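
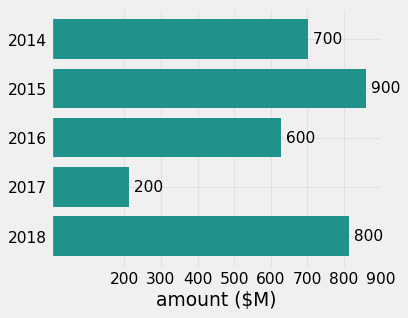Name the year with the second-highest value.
2018

Top 3: 2015 ≈ 900, 2018 ≈ 800, 2014 ≈ 700.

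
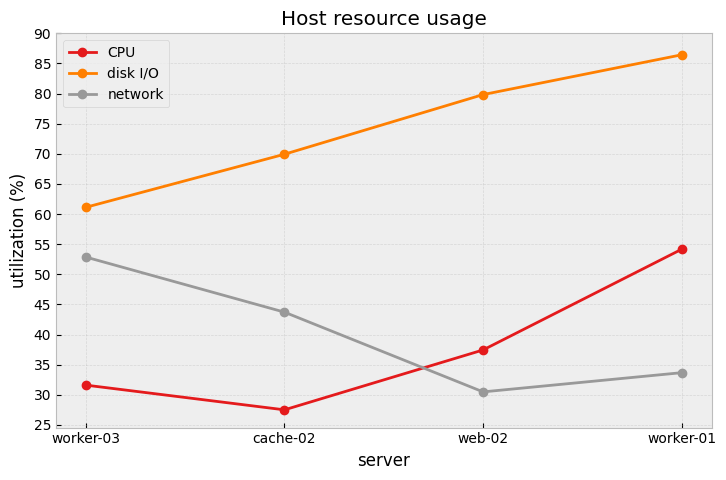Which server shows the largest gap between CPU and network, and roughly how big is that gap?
worker-03: CPU ≈ 30, network ≈ 55 → gap ≈ 25. Next-largest (worker-01) is only ≈ 20.

worker-03, ≈ 25 %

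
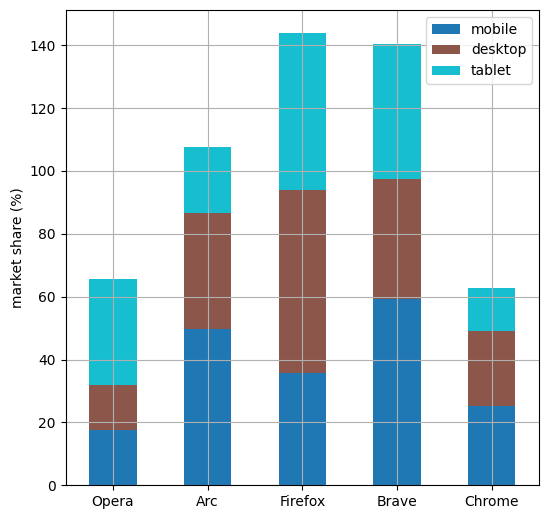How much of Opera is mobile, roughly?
mobile top ≈ 20, bottom ≈ 0; segment ≈ 20.

≈ 20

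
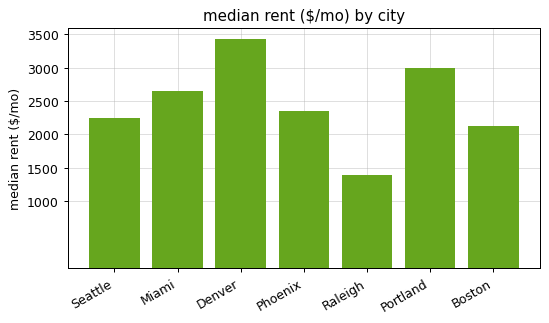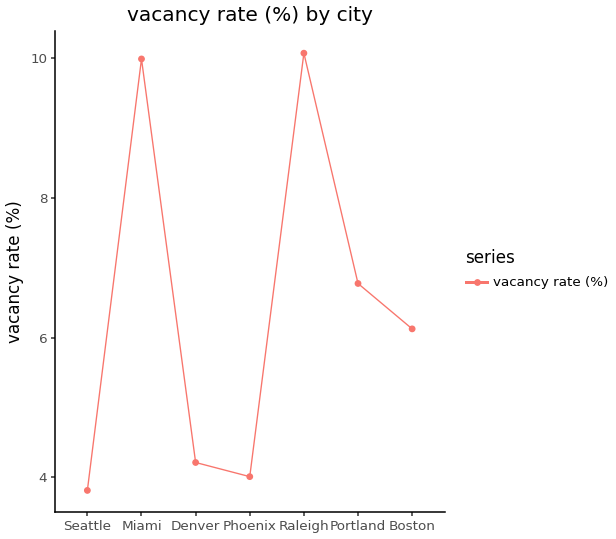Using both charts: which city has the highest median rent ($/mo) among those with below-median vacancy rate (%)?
Chart 2 median vacancy rate (%) ≈ 6; below-median cities: Seattle, Denver, Phoenix. Among those, Denver has the highest median rent ($/mo) (≈ 3500).

Denver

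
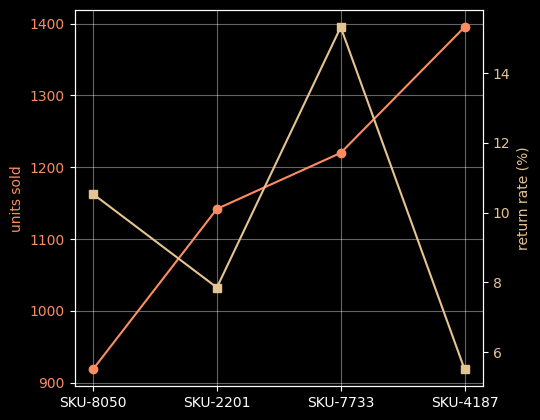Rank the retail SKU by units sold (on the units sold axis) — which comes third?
Top 4 (on the units sold axis): SKU-4187 ≈ 1400, SKU-7733 ≈ 1200, SKU-2201 ≈ 1150, SKU-8050 ≈ 900.

SKU-2201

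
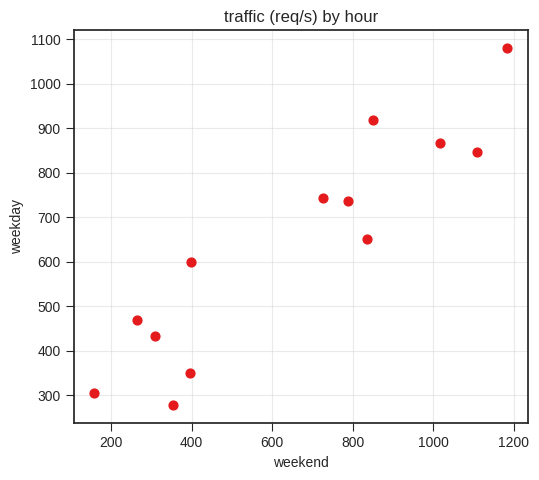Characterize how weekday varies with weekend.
positive, strong

Points are positively correlated; strong (|r| ≈ 0.9).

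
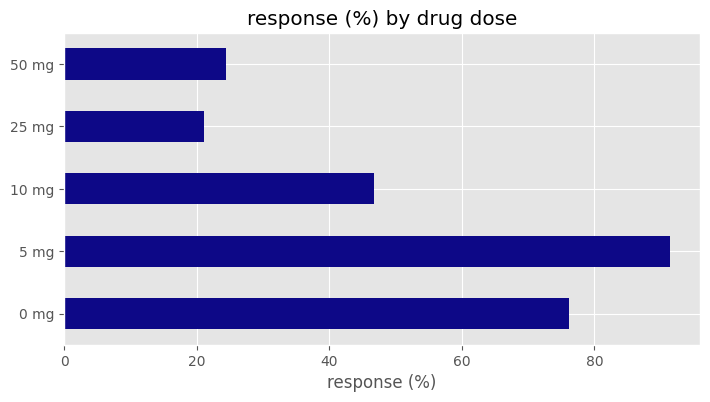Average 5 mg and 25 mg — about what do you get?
(90 + 20) / 2 ≈ 55.

≈ 55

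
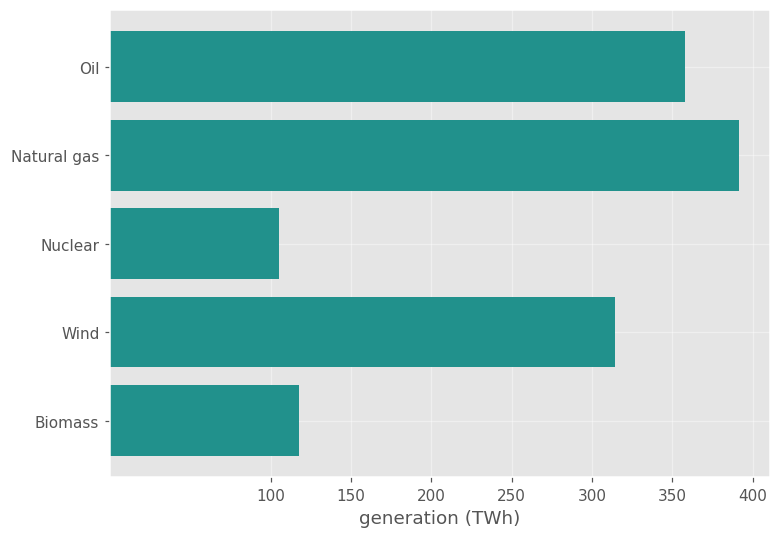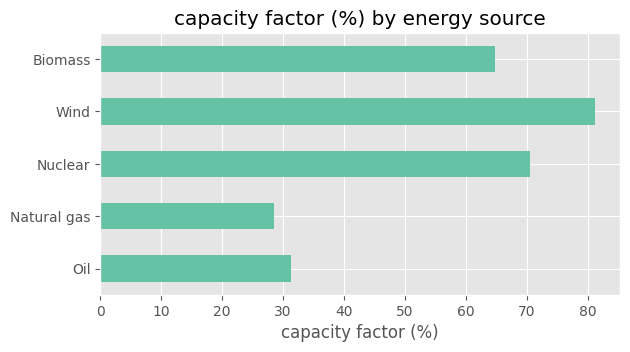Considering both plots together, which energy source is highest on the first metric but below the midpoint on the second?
Natural gas

Chart 2 median capacity factor (%) ≈ 60; below-median energy sources: Oil, Natural gas. Among those, Natural gas has the highest generation (TWh) (≈ 400).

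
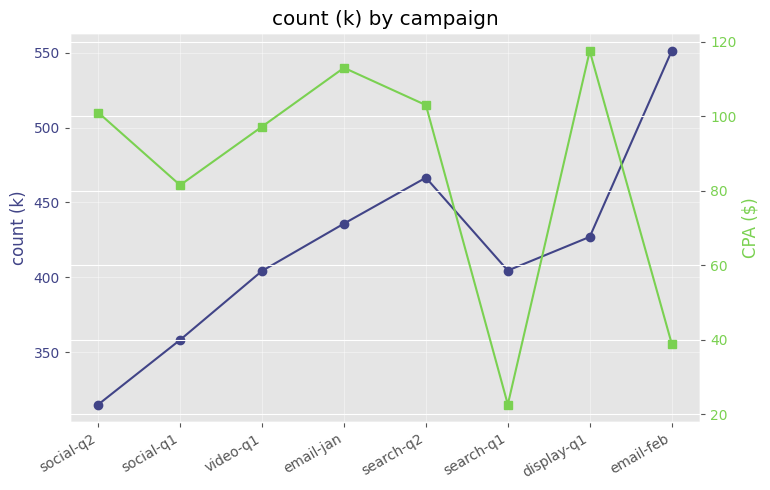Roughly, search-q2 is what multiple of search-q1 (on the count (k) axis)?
search-q2 ≈ 460, search-q1 ≈ 400; 460/400 ≈ 1.15.

≈ 1.15×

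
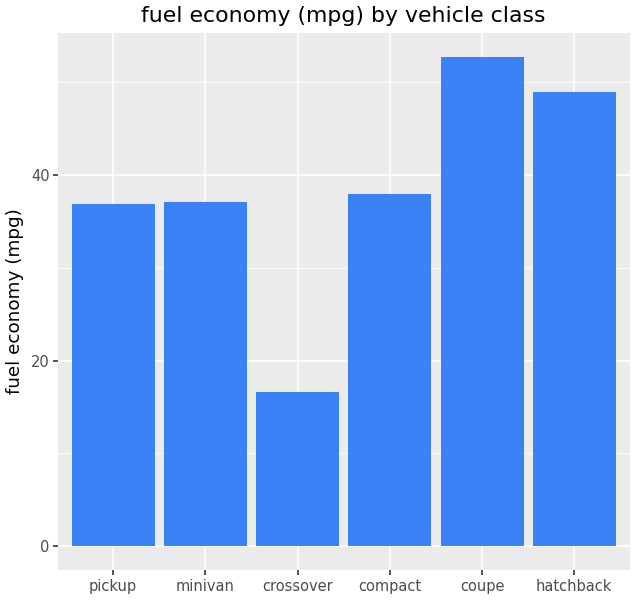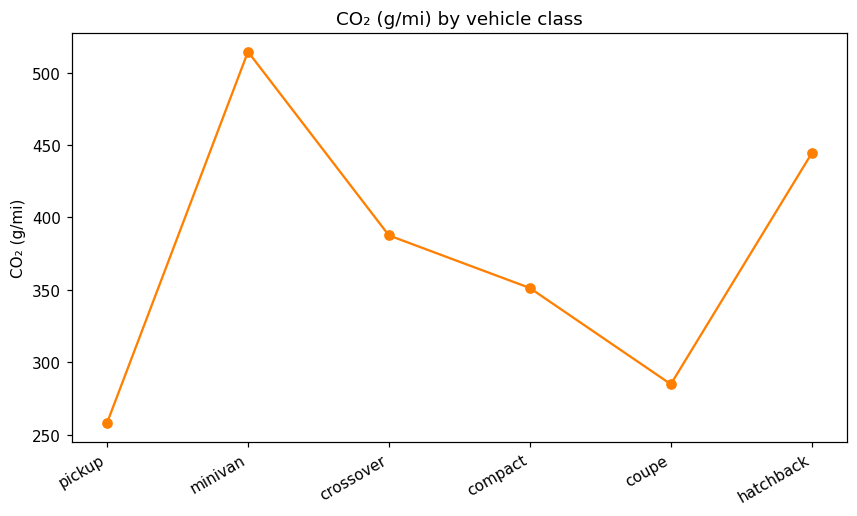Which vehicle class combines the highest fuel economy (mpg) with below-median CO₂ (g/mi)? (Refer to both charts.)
coupe

Chart 2 median CO₂ (g/mi) ≈ 350; below-median vehicle classes: pickup, compact, coupe. Among those, coupe has the highest fuel economy (mpg) (≈ 55).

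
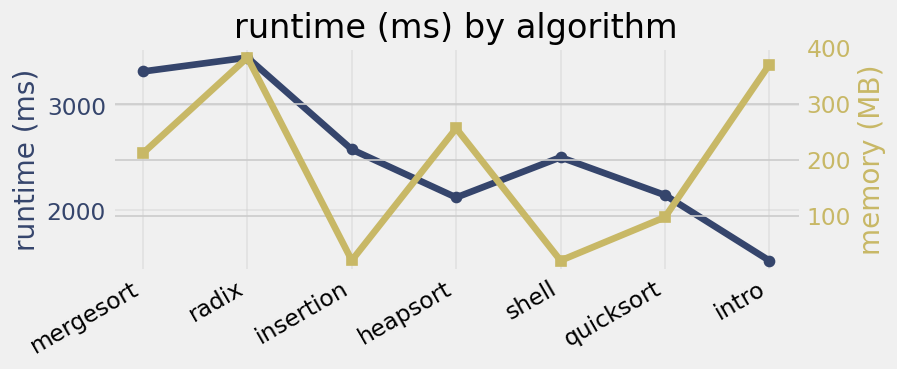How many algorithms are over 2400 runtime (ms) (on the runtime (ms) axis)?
Above 2400: mergesort, radix, insertion, shell.

4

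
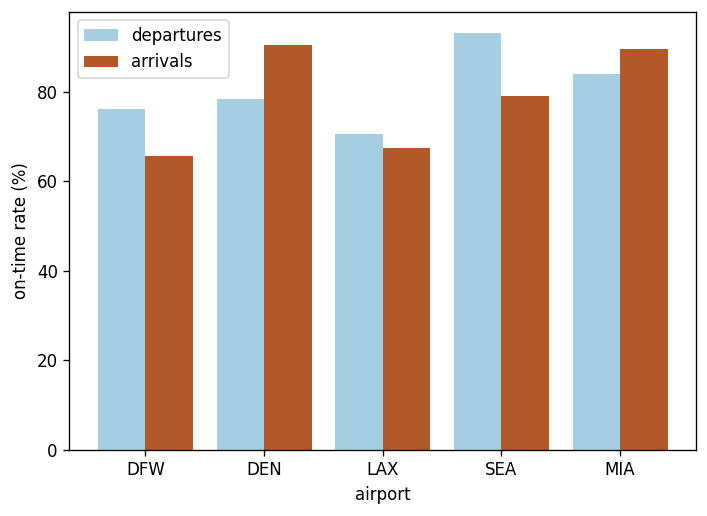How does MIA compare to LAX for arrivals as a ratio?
MIA ≈ 90, LAX ≈ 70; 90/70 ≈ 1.29.

≈ 1.29×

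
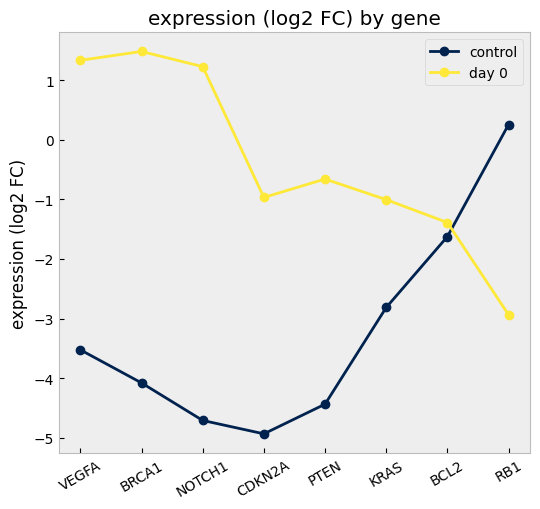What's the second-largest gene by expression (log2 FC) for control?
BCL2

Top 3 for control: RB1 ≈ 0, BCL2 ≈ -2, KRAS ≈ -3.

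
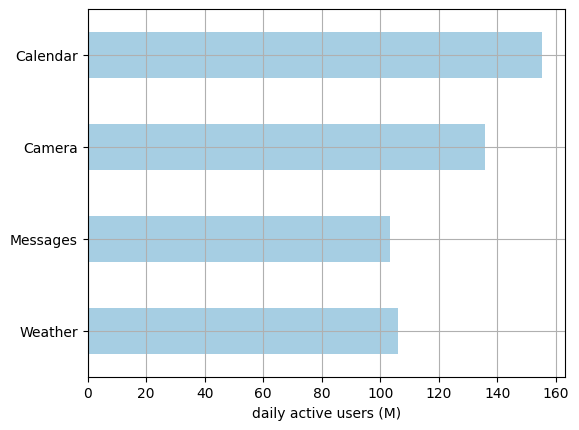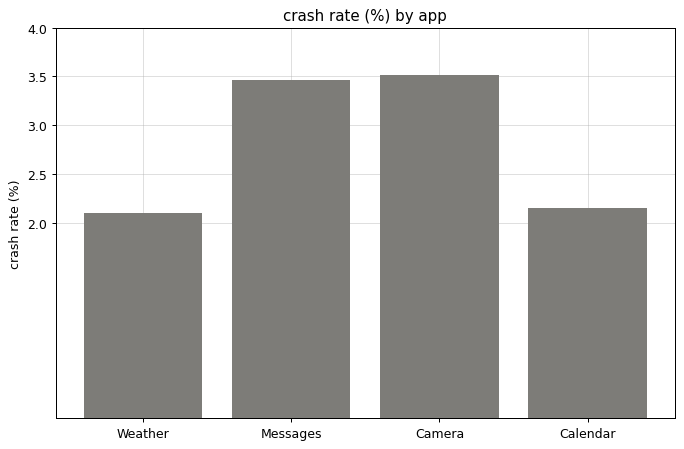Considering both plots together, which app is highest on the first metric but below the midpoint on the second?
Calendar

Chart 2 median crash rate (%) ≈ 3; below-median apps: Weather, Calendar. Among those, Calendar has the highest daily active users (M) (≈ 160).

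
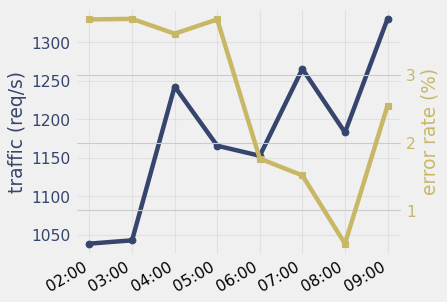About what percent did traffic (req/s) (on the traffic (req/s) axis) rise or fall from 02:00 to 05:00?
02:00 ≈ 1050, 05:00 ≈ 1175; (1175 − 1050) / 1050 ≈ +11.9%.

≈ +11.9%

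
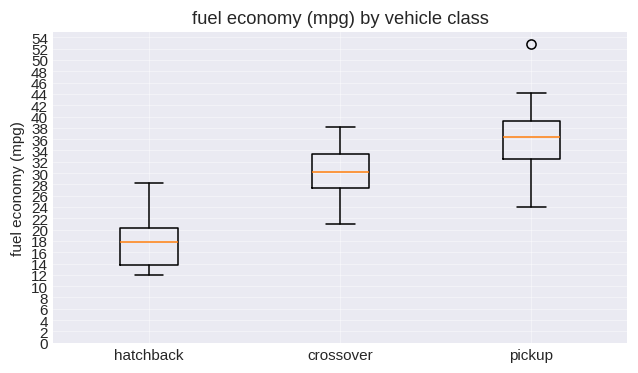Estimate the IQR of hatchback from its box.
Q3 ≈ 20, Q1 ≈ 14; IQR ≈ 6.

≈ 6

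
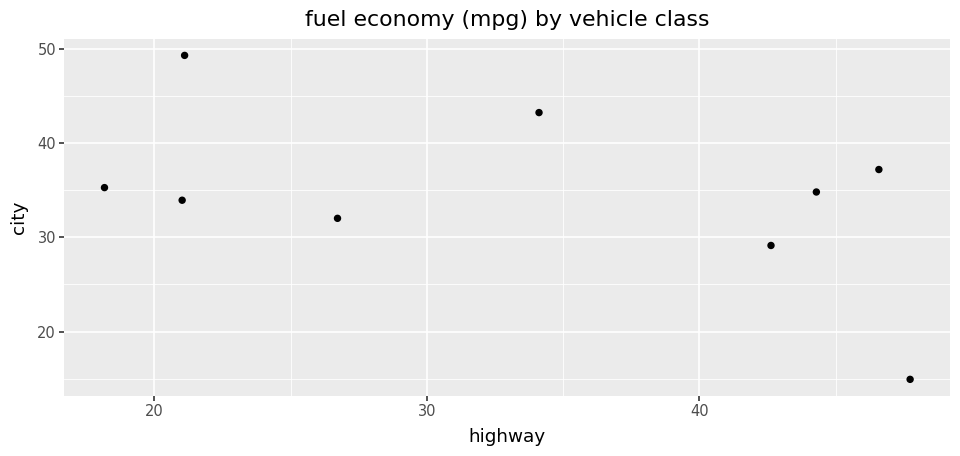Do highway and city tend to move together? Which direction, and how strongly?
negative, moderate

Points are negatively correlated; moderate (|r| ≈ 0.5).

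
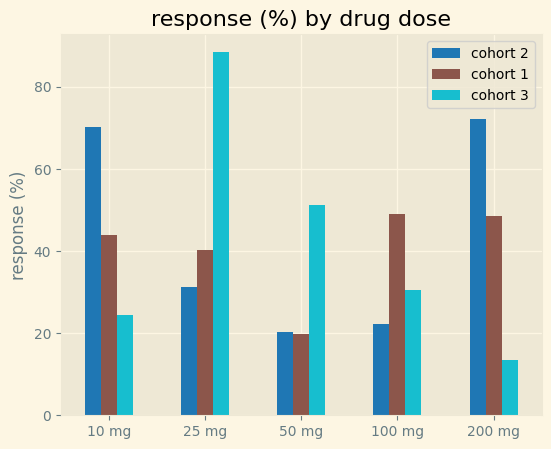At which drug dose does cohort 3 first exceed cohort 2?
10 mg: cohort 3 ≈ 20 vs cohort 2 ≈ 70 (not yet); 25 mg: cohort 3 ≈ 90 vs cohort 2 ≈ 30 (first crossover).

25 mg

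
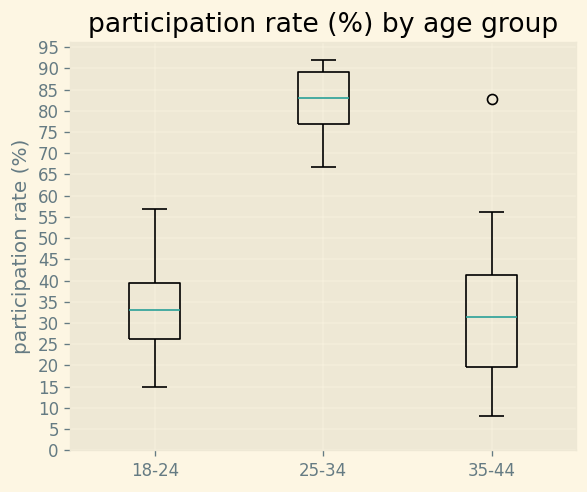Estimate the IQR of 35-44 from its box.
≈ 20

Q3 ≈ 40, Q1 ≈ 20; IQR ≈ 20.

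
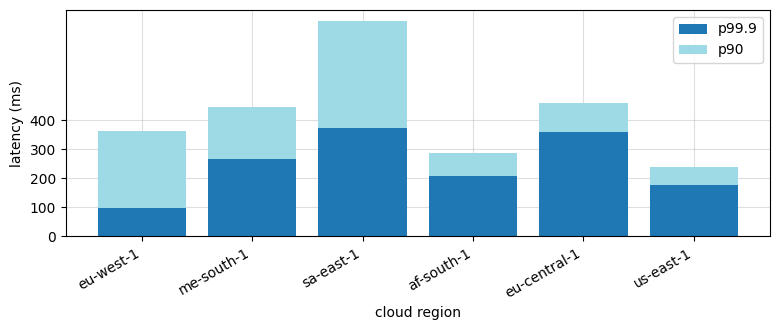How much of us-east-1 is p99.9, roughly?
≈ 200

p99.9 top ≈ 200, bottom ≈ 0; segment ≈ 200.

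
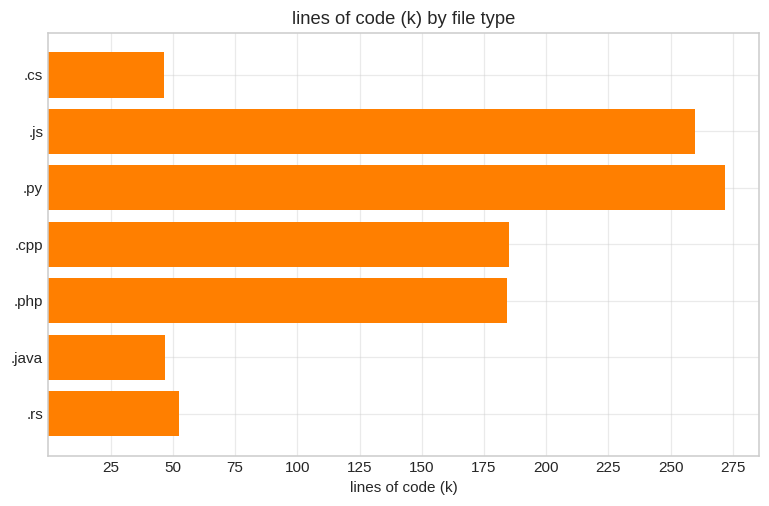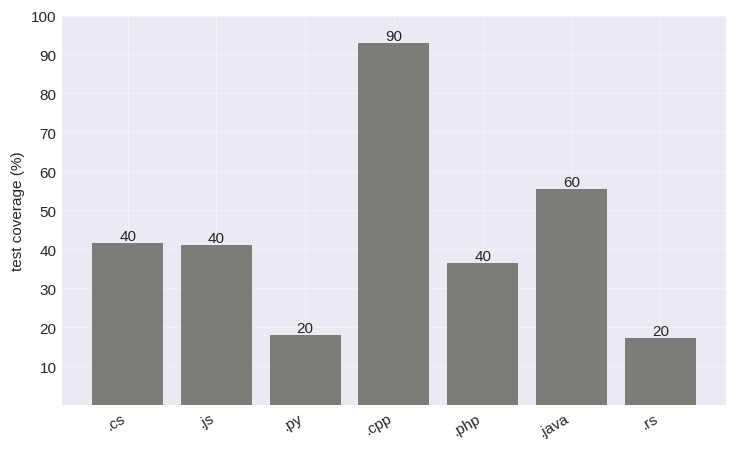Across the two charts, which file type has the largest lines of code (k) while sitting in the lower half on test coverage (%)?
.py

Chart 2 median test coverage (%) ≈ 40; below-median file types: .py, .php, .rs. Among those, .py has the highest lines of code (k) (≈ 275).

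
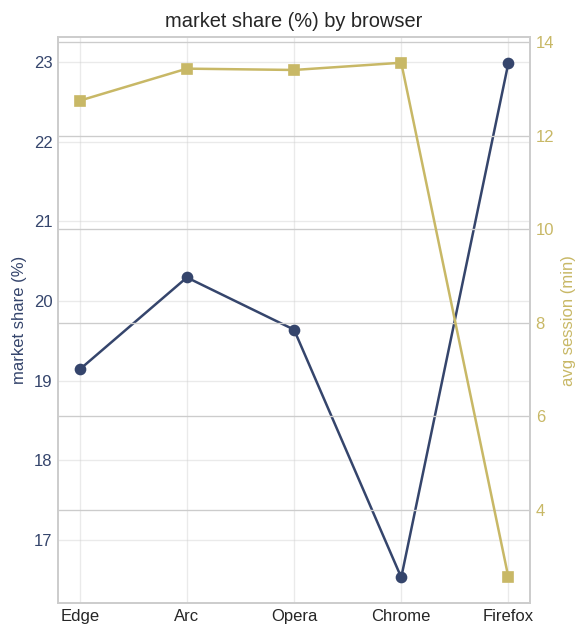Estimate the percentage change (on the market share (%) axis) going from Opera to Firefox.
Opera ≈ 20, Firefox ≈ 23; (23 − 20) / 20 ≈ +15%.

≈ +15%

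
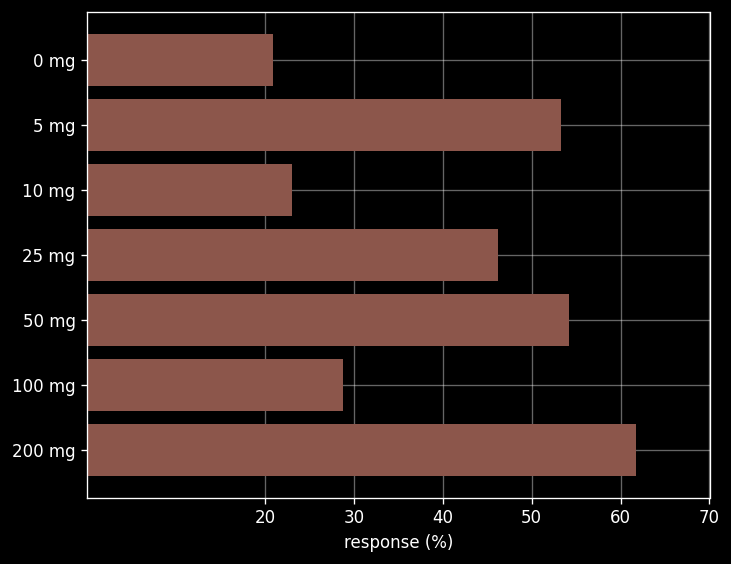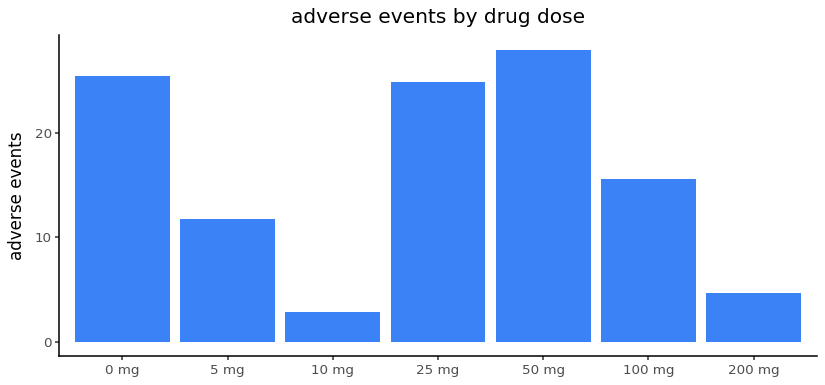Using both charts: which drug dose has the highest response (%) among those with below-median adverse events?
200 mg

Chart 2 median adverse events ≈ 15; below-median drug doses: 5 mg, 10 mg, 200 mg. Among those, 200 mg has the highest response (%) (≈ 60).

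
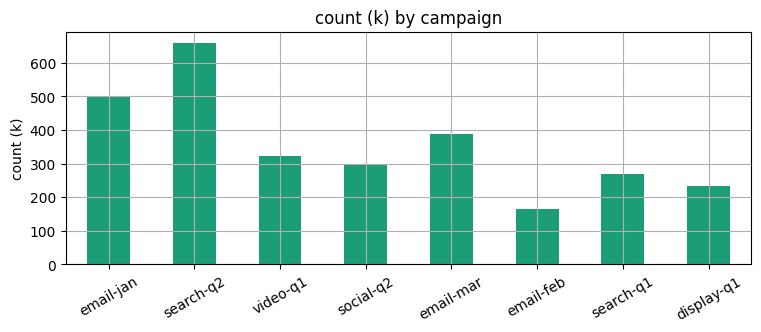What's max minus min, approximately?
Max search-q2 ≈ 700, min email-feb ≈ 200; range ≈ 500.

≈ 500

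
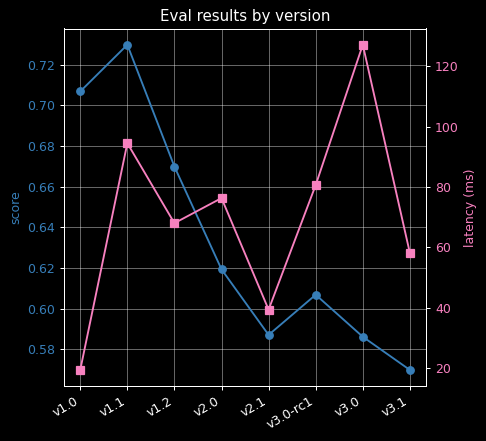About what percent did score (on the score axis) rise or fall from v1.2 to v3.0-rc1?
v1.2 ≈ 0.66, v3.0-rc1 ≈ 0.60; (0.60 − 0.66) / 0.66 ≈ -9.1%.

≈ -9.1%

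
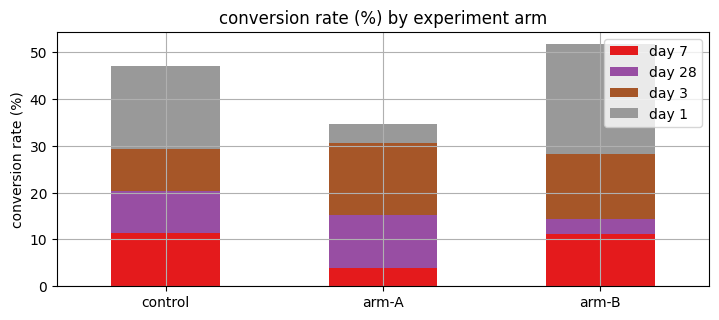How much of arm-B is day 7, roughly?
day 7 top ≈ 10, bottom ≈ 0; segment ≈ 10.

≈ 10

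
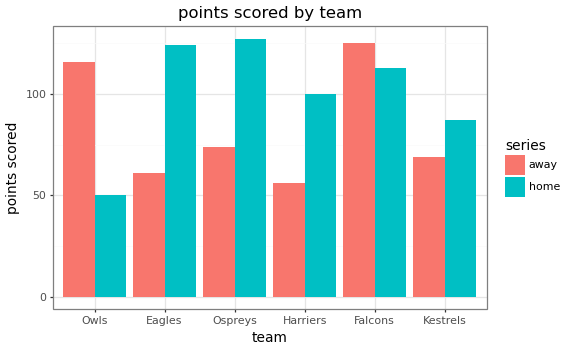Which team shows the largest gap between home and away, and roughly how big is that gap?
Owls: home ≈ 40, away ≈ 120 → gap ≈ 80. Next-largest (Eagles) is only ≈ 60.

Owls, ≈ 80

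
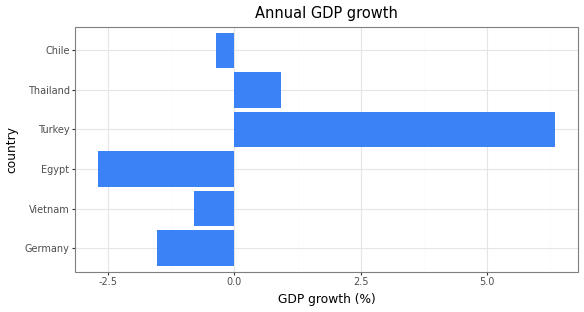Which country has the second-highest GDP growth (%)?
Top 3: Turkey ≈ 6, Thailand ≈ 1, Chile ≈ 0.

Thailand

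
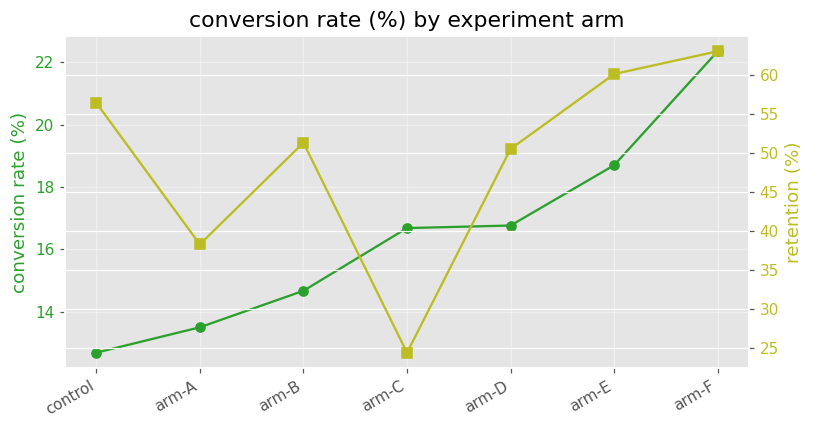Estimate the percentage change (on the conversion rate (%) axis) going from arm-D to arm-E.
≈ +11.8%

arm-D ≈ 17, arm-E ≈ 19; (19 − 17) / 17 ≈ +11.8%.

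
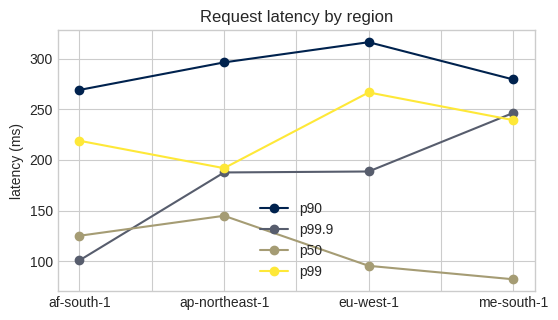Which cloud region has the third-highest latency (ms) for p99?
af-south-1

Top 4 for p99: eu-west-1 ≈ 260, me-south-1 ≈ 240, af-south-1 ≈ 220, ap-northeast-1 ≈ 200.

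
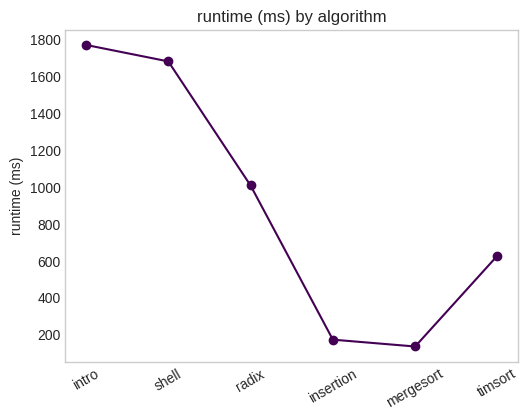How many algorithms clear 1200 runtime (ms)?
Above 1200: intro, shell.

2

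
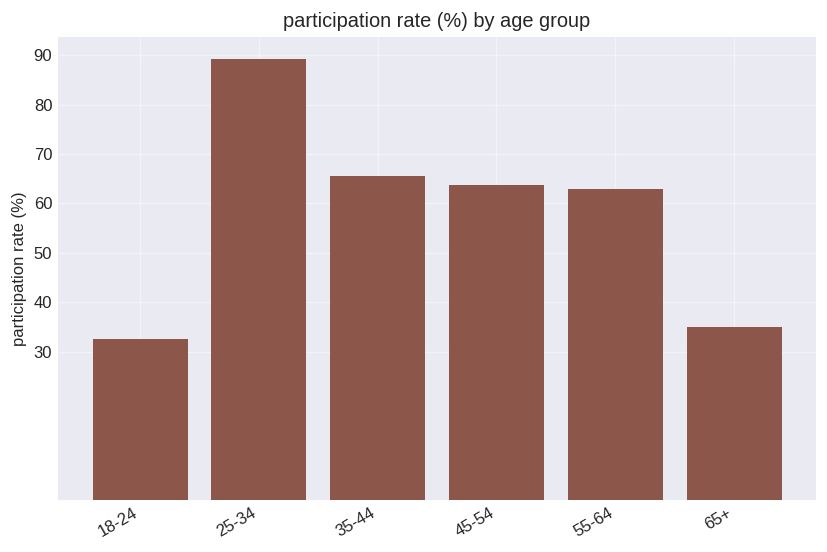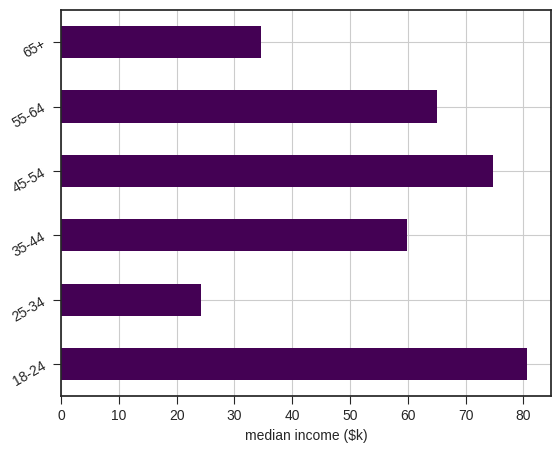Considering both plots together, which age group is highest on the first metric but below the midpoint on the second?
Chart 2 median median income ($k) ≈ 60; below-median age groups: 25-34, 35-44, 65+. Among those, 25-34 has the highest participation rate (%) (≈ 90).

25-34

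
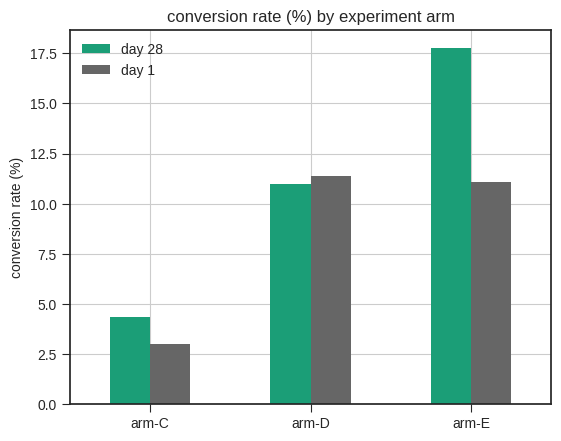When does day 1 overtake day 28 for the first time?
arm-C: day 1 ≈ 4 vs day 28 ≈ 4 (not yet); arm-D: day 1 ≈ 12 vs day 28 ≈ 10 (first crossover).

arm-D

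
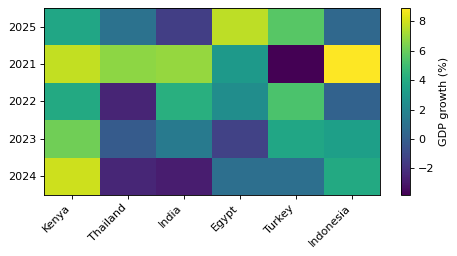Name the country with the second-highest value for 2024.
Indonesia

Top 3 for 2024: Kenya ≈ 8, Indonesia ≈ 4, Egypt ≈ 0.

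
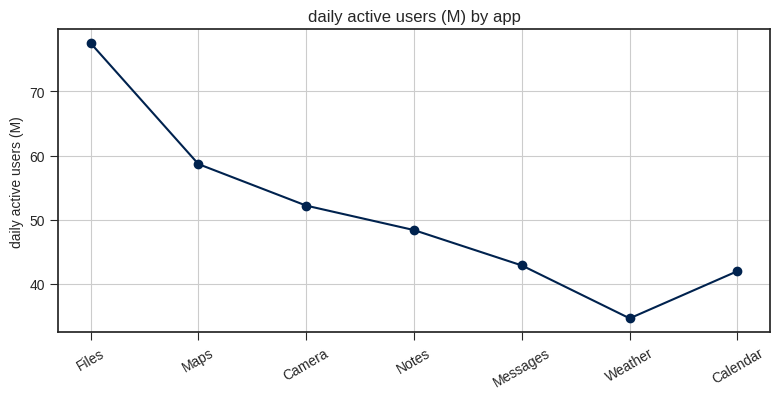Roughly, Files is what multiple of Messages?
≈ 1.78×

Files ≈ 80, Messages ≈ 45; 80/45 ≈ 1.78.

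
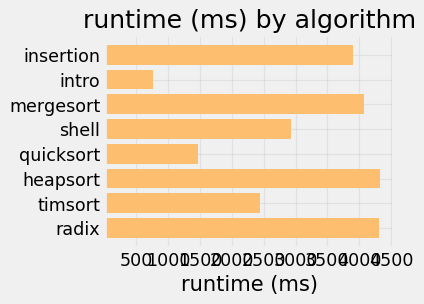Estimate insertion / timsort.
≈ 1.6×

insertion ≈ 4000, timsort ≈ 2500; 4000/2500 ≈ 1.6.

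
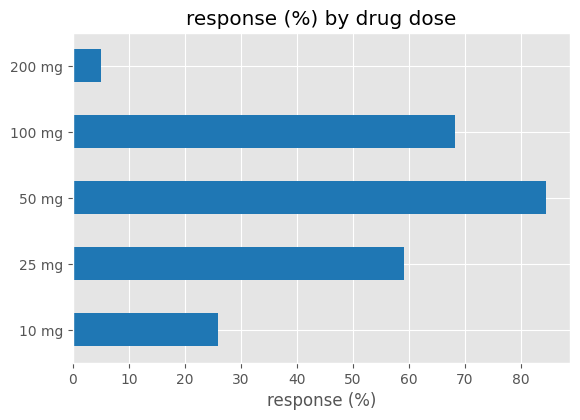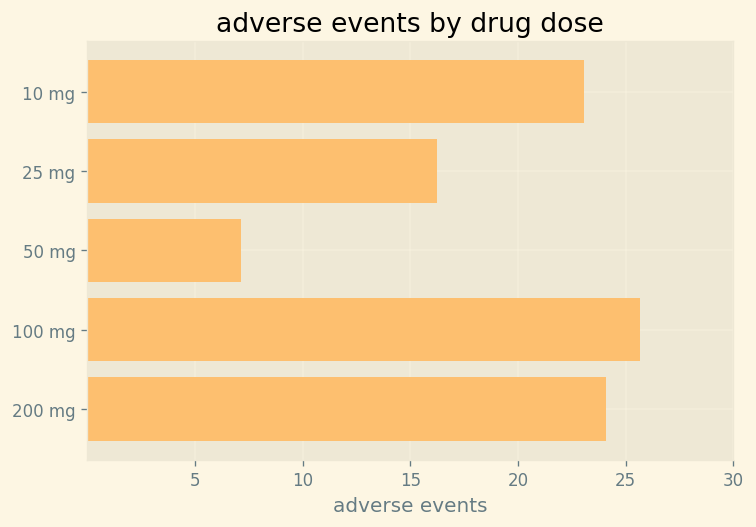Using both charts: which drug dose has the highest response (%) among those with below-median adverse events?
50 mg

Chart 2 median adverse events ≈ 25; below-median drug doses: 25 mg, 50 mg. Among those, 50 mg has the highest response (%) (≈ 80).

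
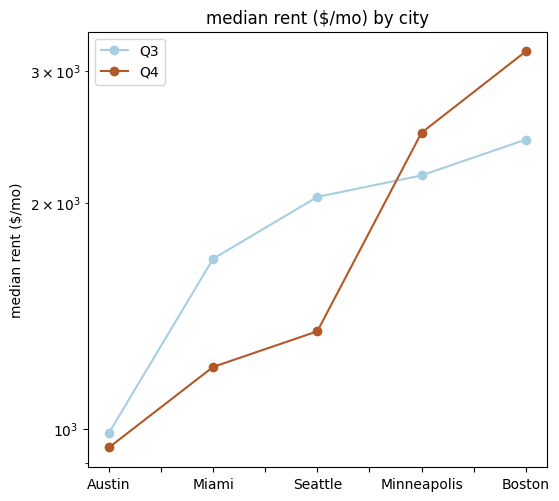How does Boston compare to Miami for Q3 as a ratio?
Boston ≈ 2400, Miami ≈ 1600; 2400/1600 ≈ 1.5.

≈ 1.5×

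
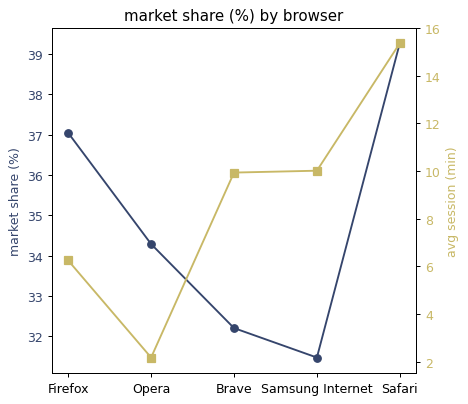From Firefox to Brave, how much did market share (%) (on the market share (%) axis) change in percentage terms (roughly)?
Firefox ≈ 37, Brave ≈ 32; (32 − 37) / 37 ≈ -13.5%.

≈ -13.5%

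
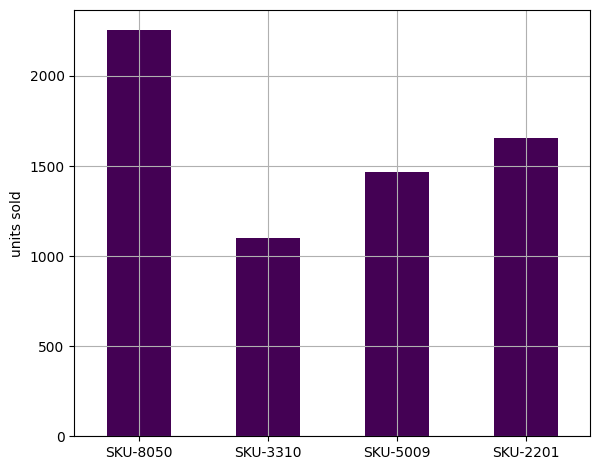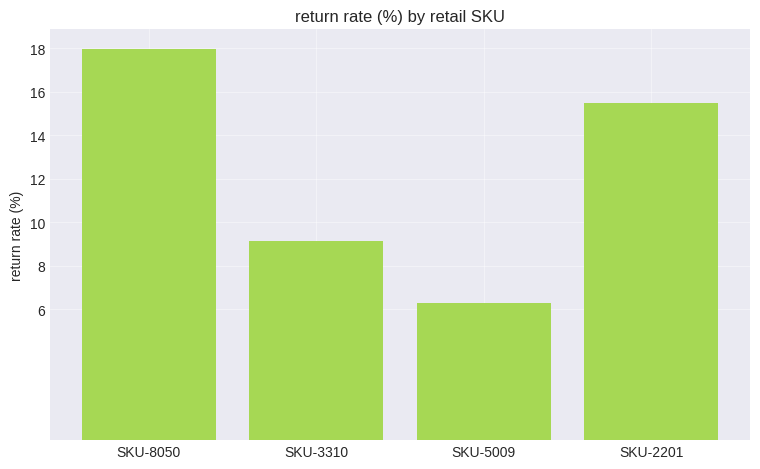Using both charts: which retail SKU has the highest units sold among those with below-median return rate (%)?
Chart 2 median return rate (%) ≈ 12; below-median retail SKUs: SKU-3310, SKU-5009. Among those, SKU-5009 has the highest units sold (≈ 1500).

SKU-5009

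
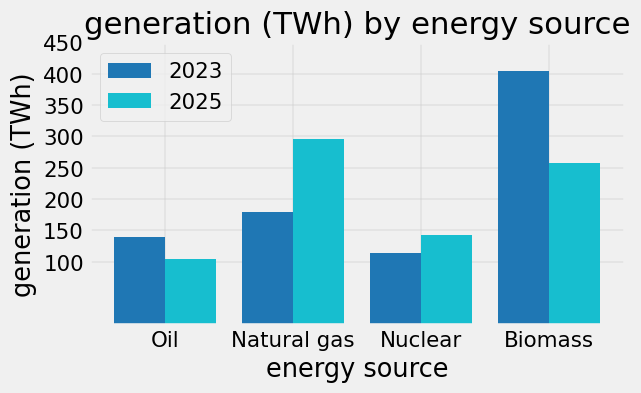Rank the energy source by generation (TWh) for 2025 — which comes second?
Top 3 for 2025: Natural gas ≈ 300, Biomass ≈ 250, Nuclear ≈ 150.

Biomass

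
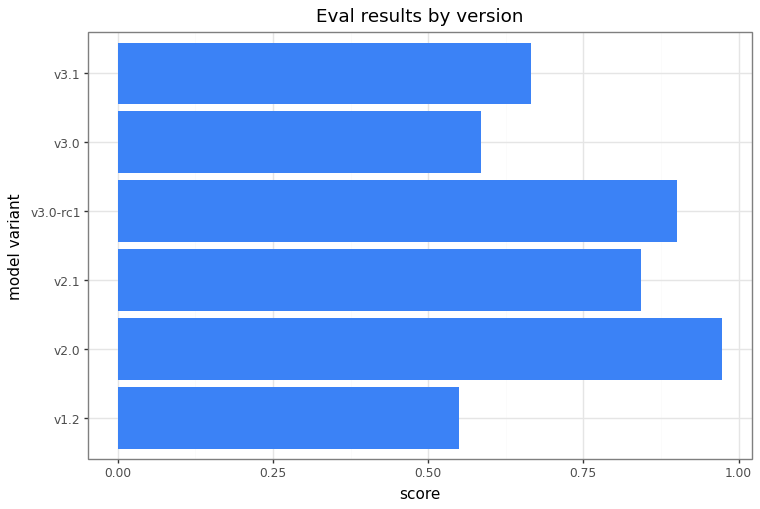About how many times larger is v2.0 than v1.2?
v2.0 ≈ 1.0, v1.2 ≈ 0.6; 1.0/0.6 ≈ 1.67.

≈ 1.67×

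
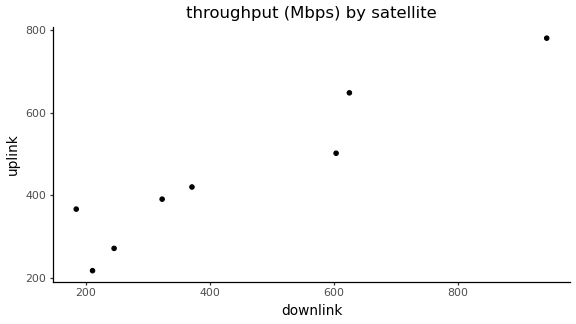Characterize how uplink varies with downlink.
positive, strong

Points are positively correlated; strong (|r| ≈ 0.9).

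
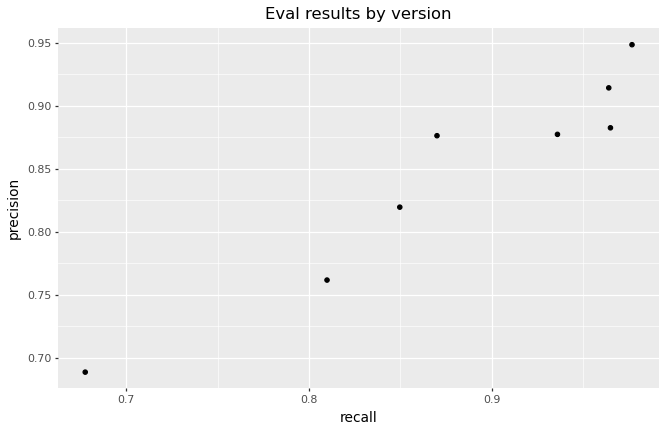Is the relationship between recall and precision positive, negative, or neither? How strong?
positive, strong

Points are positively correlated; strong (|r| ≈ 1.0).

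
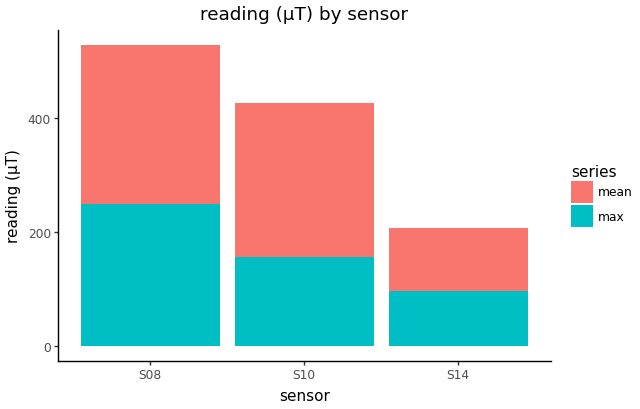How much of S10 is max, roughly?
max top ≈ 150, bottom ≈ 0; segment ≈ 150.

≈ 150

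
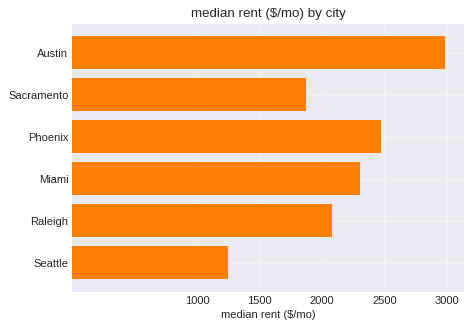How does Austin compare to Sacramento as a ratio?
Austin ≈ 3000, Sacramento ≈ 2000; 3000/2000 ≈ 1.5.

≈ 1.5×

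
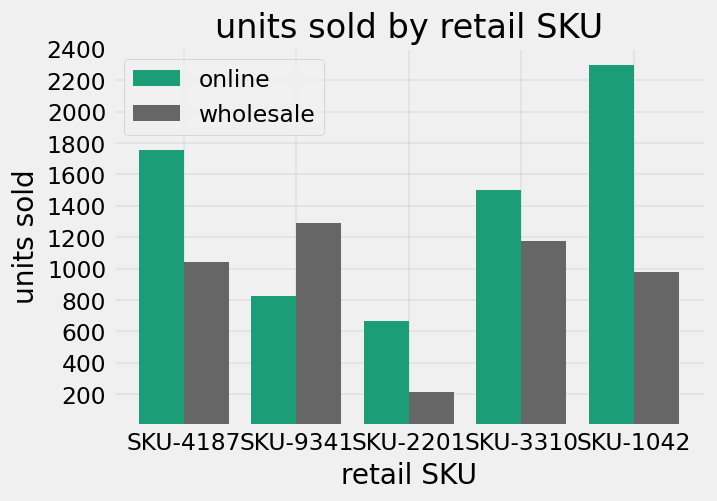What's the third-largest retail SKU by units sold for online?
Top 4 for online: SKU-1042 ≈ 2200, SKU-4187 ≈ 1800, SKU-3310 ≈ 1600, SKU-9341 ≈ 800.

SKU-3310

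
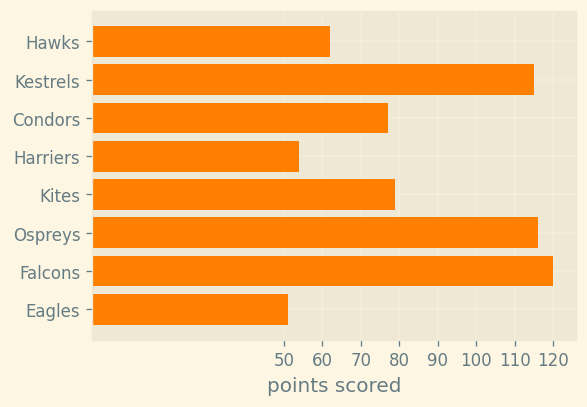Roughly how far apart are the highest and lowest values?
≈ 70

Max Falcons ≈ 120, min Eagles ≈ 50; range ≈ 70.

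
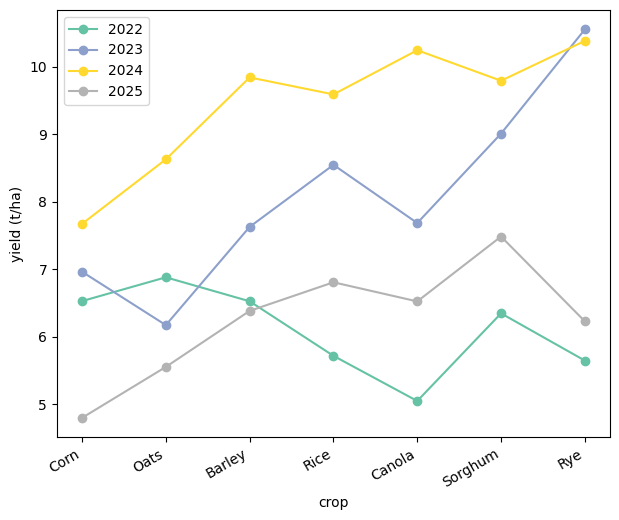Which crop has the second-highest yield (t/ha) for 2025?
Top 3 for 2025: Sorghum ≈ 7.5, Rice ≈ 7.0, Canola ≈ 6.5.

Rice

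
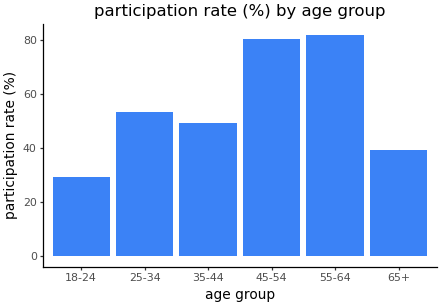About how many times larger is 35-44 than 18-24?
35-44 ≈ 50, 18-24 ≈ 30; 50/30 ≈ 1.67.

≈ 1.67×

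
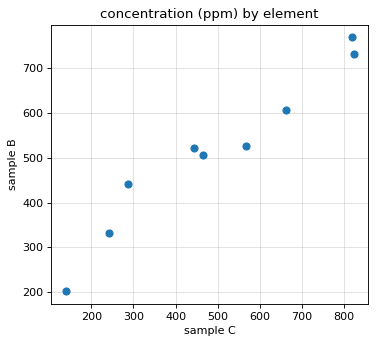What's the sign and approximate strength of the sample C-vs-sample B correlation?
Points are positively correlated; strong (|r| ≈ 1.0).

positive, strong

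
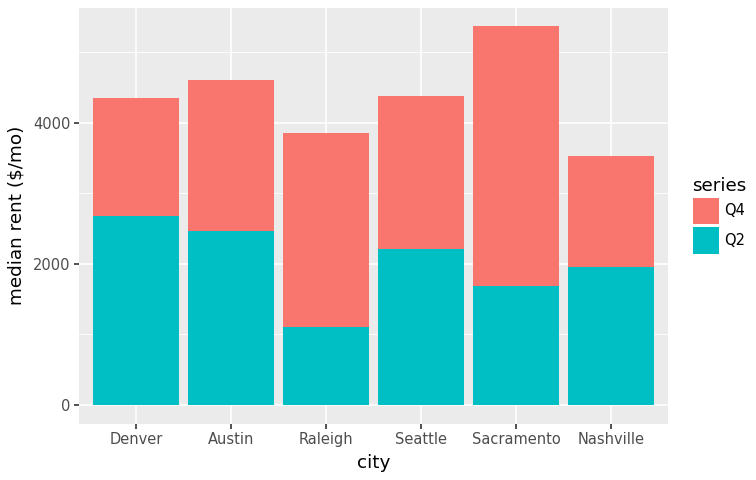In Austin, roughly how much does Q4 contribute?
Q4 top ≈ 4500, bottom ≈ 2500; segment ≈ 2000.

≈ 2000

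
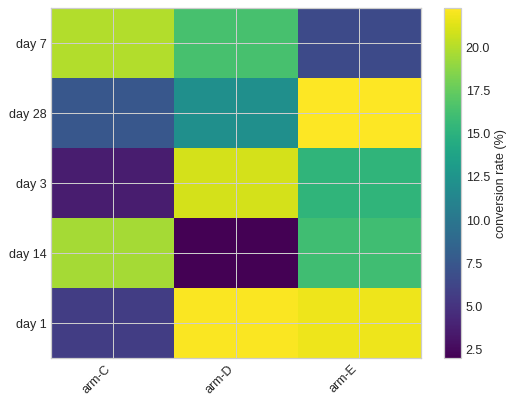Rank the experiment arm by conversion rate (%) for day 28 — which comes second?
Top 3 for day 28: arm-E ≈ 22, arm-D ≈ 12, arm-C ≈ 8.

arm-D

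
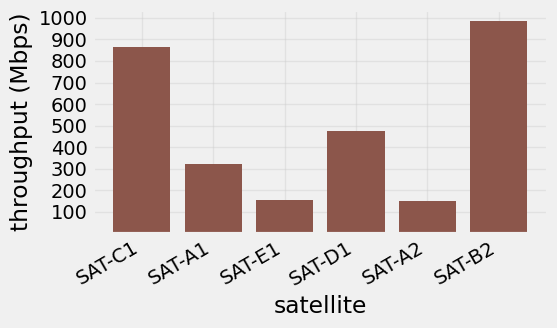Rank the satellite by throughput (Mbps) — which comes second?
Top 3: SAT-B2 ≈ 1000, SAT-C1 ≈ 900, SAT-D1 ≈ 500.

SAT-C1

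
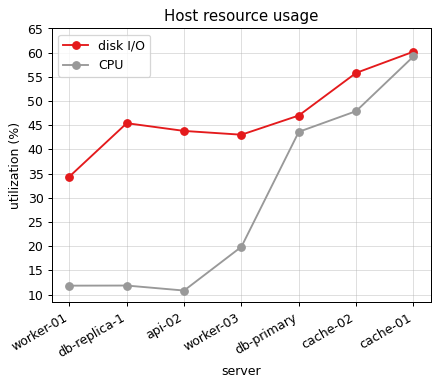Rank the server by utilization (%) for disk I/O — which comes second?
cache-02

Top 3 for disk I/O: cache-01 ≈ 60, cache-02 ≈ 55, db-primary ≈ 45.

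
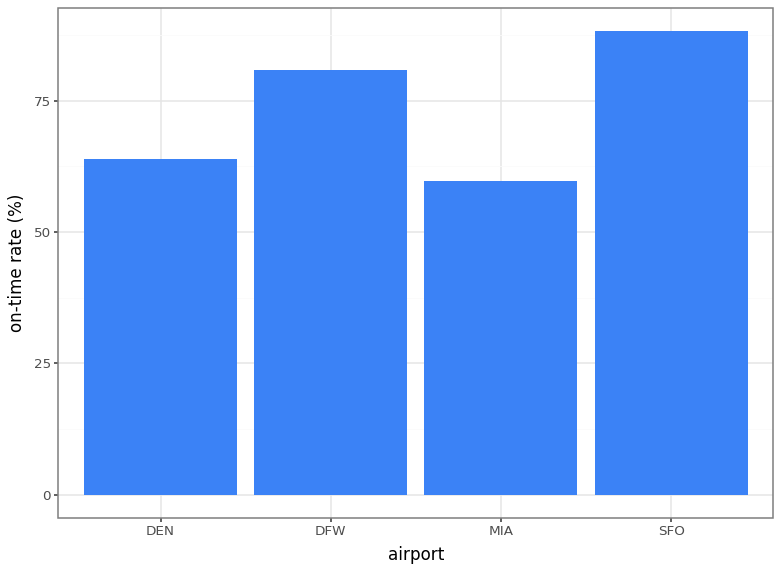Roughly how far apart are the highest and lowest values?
Max SFO ≈ 90, min MIA ≈ 60; range ≈ 30.

≈ 30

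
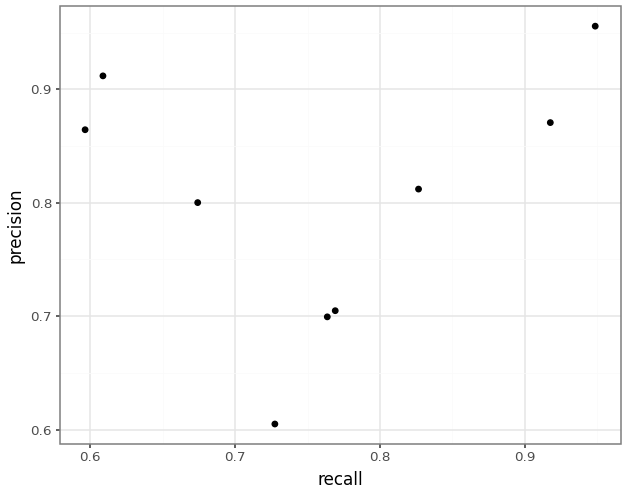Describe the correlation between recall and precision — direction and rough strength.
Points are roughly uncorrelated; weak (|r| ≈ 0.2).

no clear correlation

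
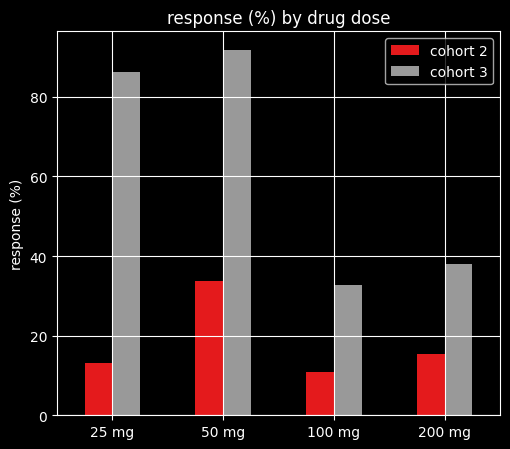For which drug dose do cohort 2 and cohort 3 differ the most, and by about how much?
25 mg: cohort 2 ≈ 10, cohort 3 ≈ 90 → gap ≈ 80. Next-largest (50 mg) is only ≈ 60.

25 mg, ≈ 80 %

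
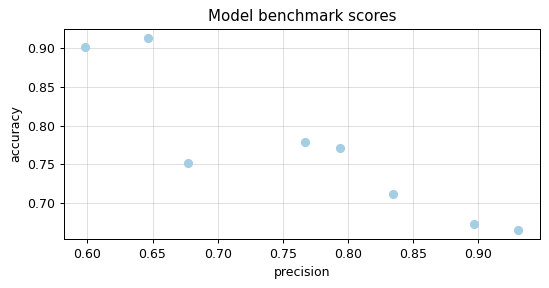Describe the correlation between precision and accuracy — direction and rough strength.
negative, strong

Points are negatively correlated; strong (|r| ≈ 0.9).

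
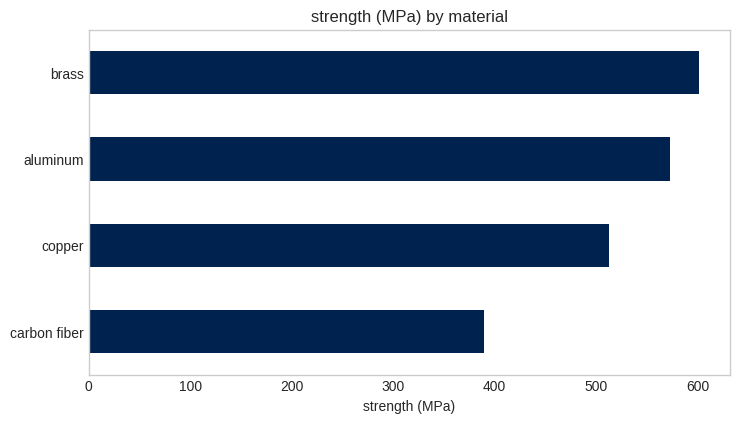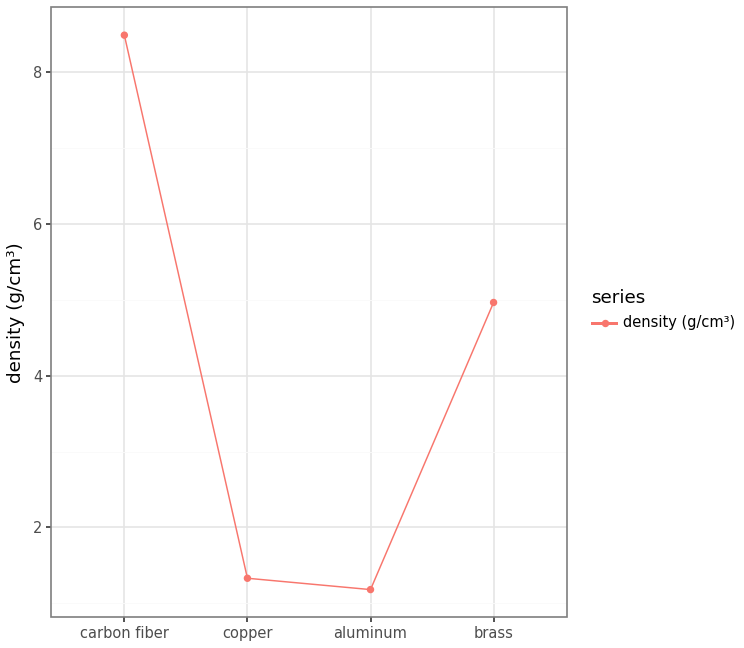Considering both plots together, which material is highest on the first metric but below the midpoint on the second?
aluminum

Chart 2 median density (g/cm³) ≈ 3; below-median materials: copper, aluminum. Among those, aluminum has the highest strength (MPa) (≈ 600).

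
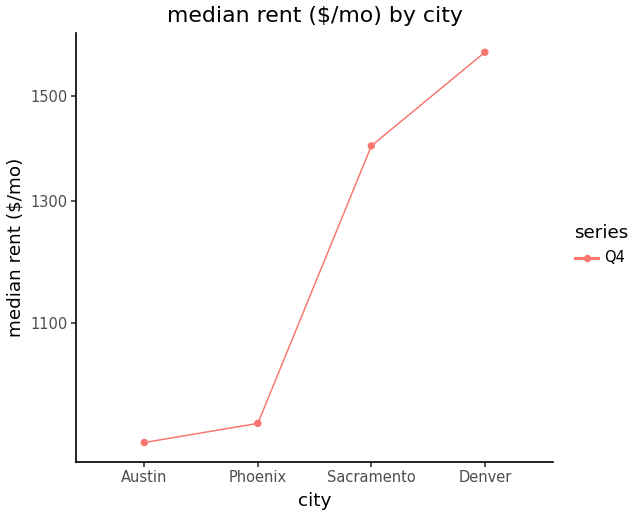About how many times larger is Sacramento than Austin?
≈ 1.56×

Sacramento ≈ 1400, Austin ≈ 900; 1400/900 ≈ 1.56.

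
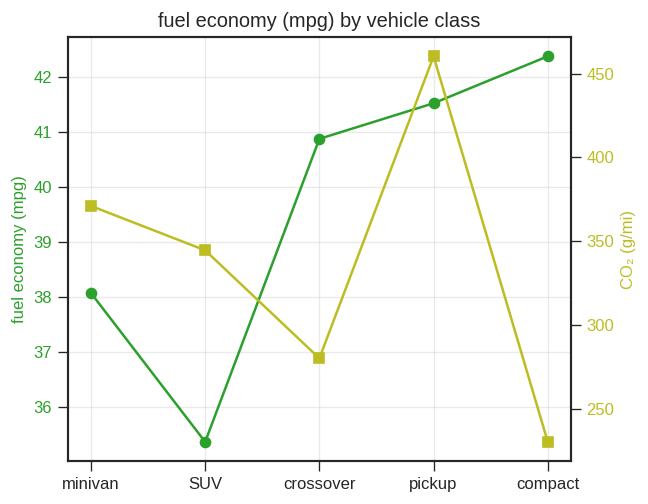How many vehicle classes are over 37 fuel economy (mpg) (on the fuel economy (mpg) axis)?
4

Above 37: minivan, crossover, pickup, compact.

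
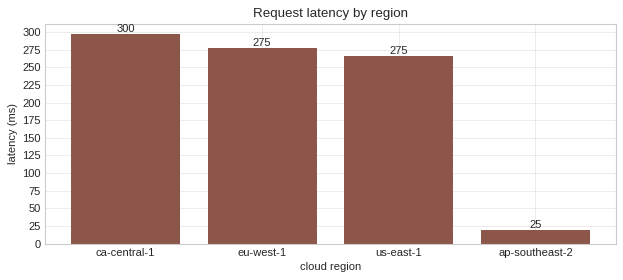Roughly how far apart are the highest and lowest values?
≈ 275

Max ca-central-1 ≈ 300, min ap-southeast-2 ≈ 25; range ≈ 275.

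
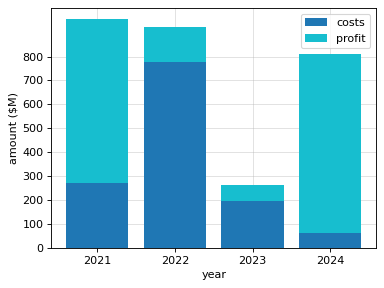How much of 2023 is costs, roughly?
costs top ≈ 200, bottom ≈ 0; segment ≈ 200.

≈ 200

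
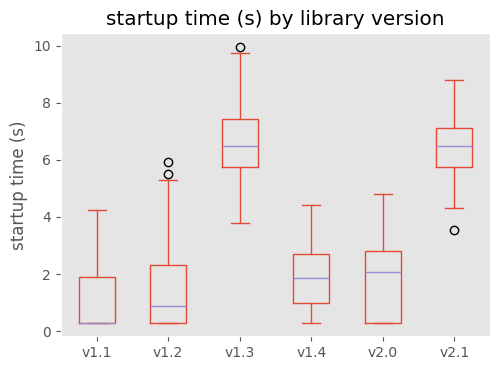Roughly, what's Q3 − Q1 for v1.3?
≈ 1.5

Q3 ≈ 7.5, Q1 ≈ 6.0; IQR ≈ 1.5.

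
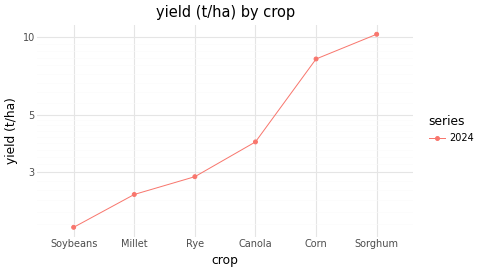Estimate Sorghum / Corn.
≈ 1.25×

Sorghum ≈ 10, Corn ≈ 8; 10/8 ≈ 1.25.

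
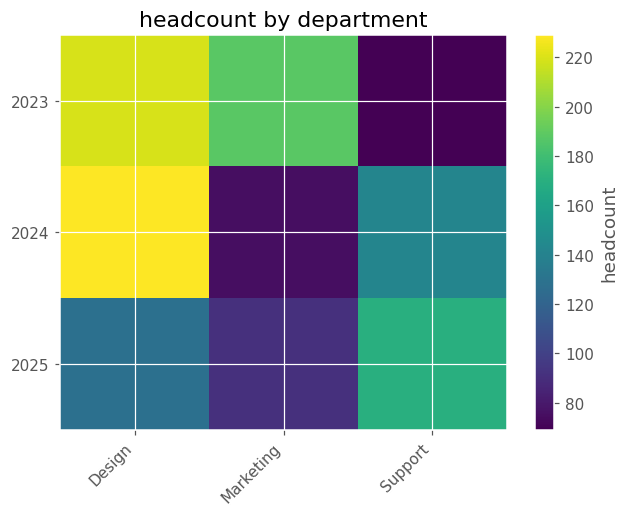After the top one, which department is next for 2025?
Top 3 for 2025: Support ≈ 160, Design ≈ 120, Marketing ≈ 100.

Design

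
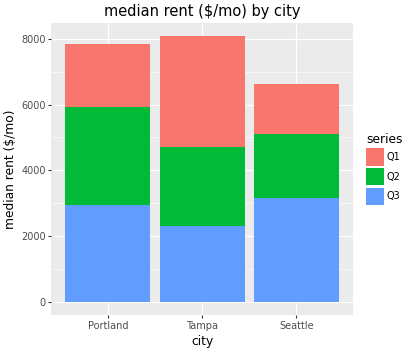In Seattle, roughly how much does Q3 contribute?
≈ 3000

Q3 top ≈ 3000, bottom ≈ 0; segment ≈ 3000.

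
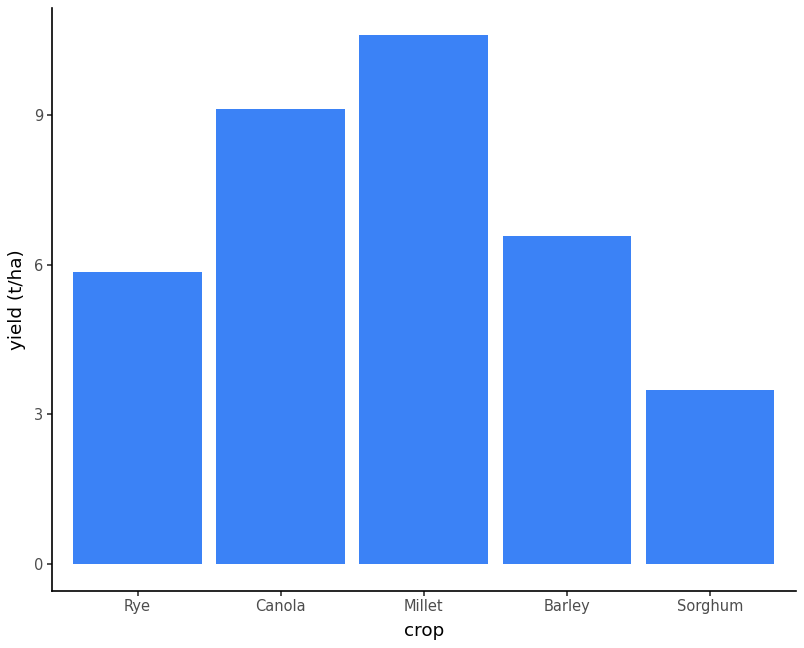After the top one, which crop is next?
Top 3: Millet ≈ 11, Canola ≈ 9, Barley ≈ 7.

Canola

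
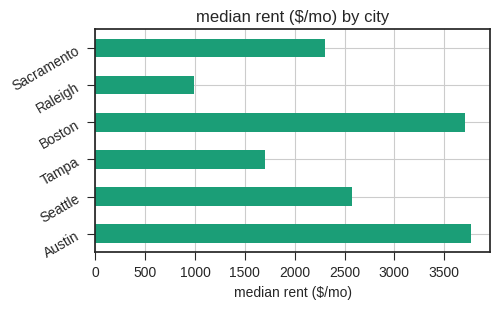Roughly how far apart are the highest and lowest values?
Max Austin ≈ 4000, min Raleigh ≈ 1000; range ≈ 3000.

≈ 3000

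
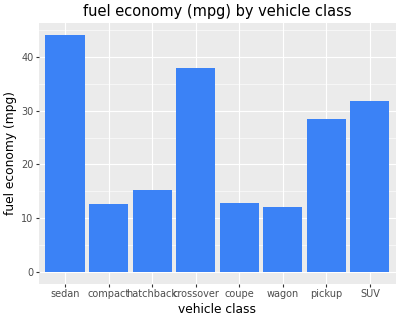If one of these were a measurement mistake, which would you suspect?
sedan

sedan ≈ 45; the rest sit between ≈ 10 and ≈ 40.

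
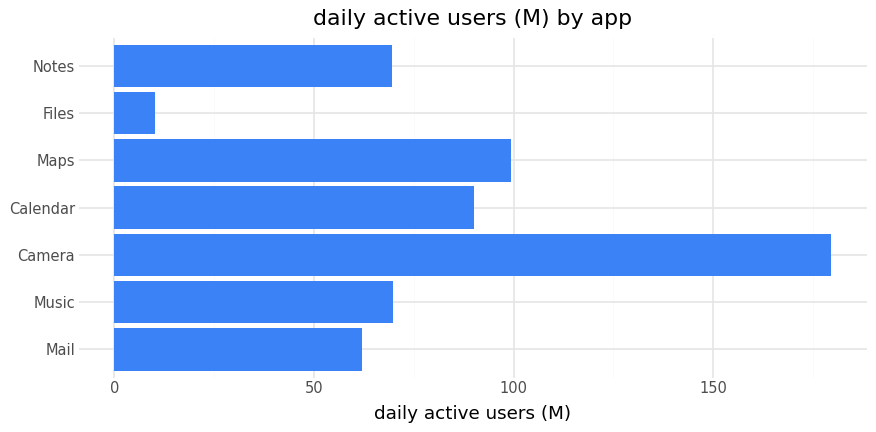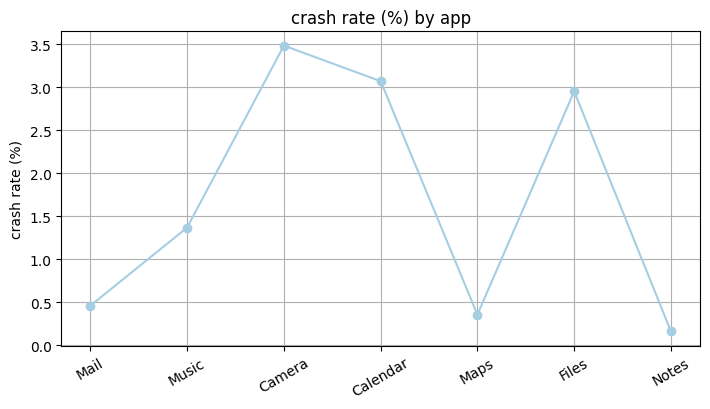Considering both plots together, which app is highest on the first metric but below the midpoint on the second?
Chart 2 median crash rate (%) ≈ 1.5; below-median apps: Mail, Maps, Notes. Among those, Maps has the highest daily active users (M) (≈ 100).

Maps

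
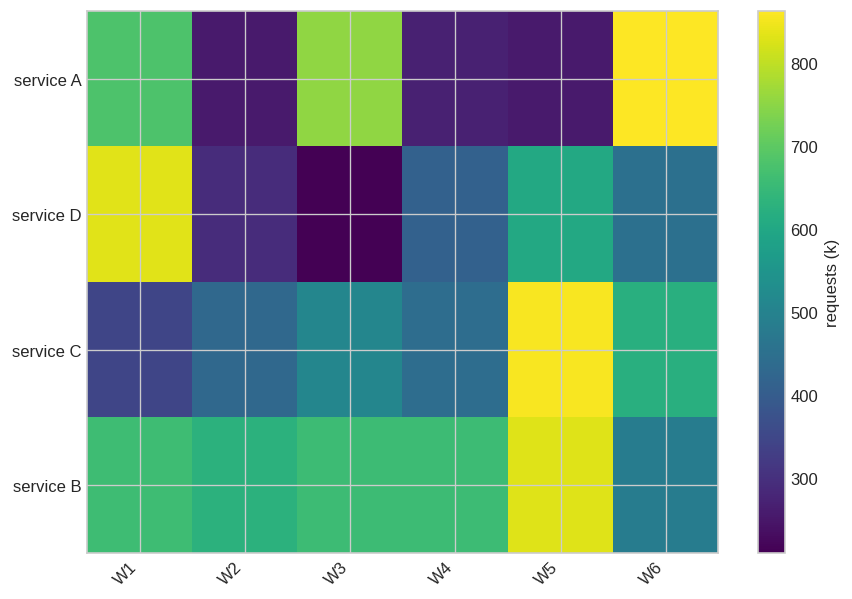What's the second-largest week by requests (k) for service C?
Top 3 for service C: W5 ≈ 900, W6 ≈ 600, W3 ≈ 500.

W6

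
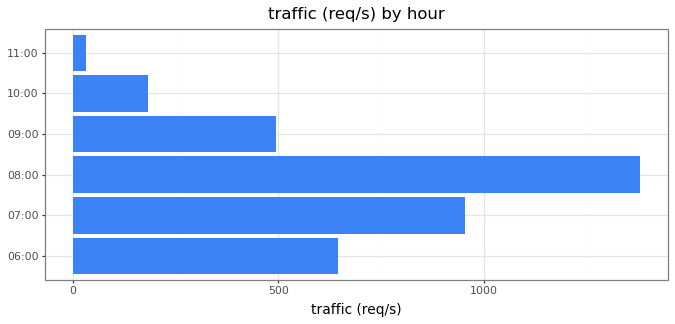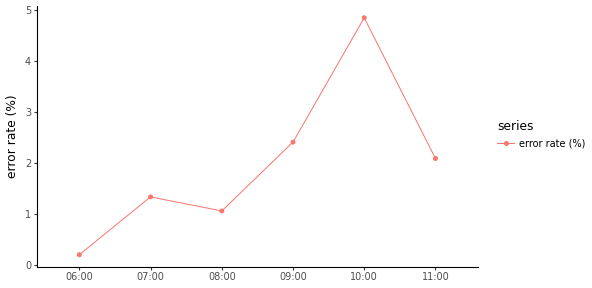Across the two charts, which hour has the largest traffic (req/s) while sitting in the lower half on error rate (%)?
08:00

Chart 2 median error rate (%) ≈ 1.5; below-median hours: 06:00, 07:00, 08:00. Among those, 08:00 has the highest traffic (req/s) (≈ 1400).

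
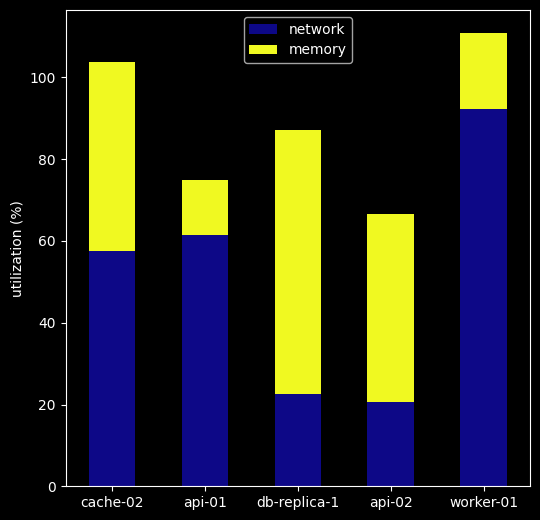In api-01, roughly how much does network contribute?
network top ≈ 60, bottom ≈ 0; segment ≈ 60.

≈ 60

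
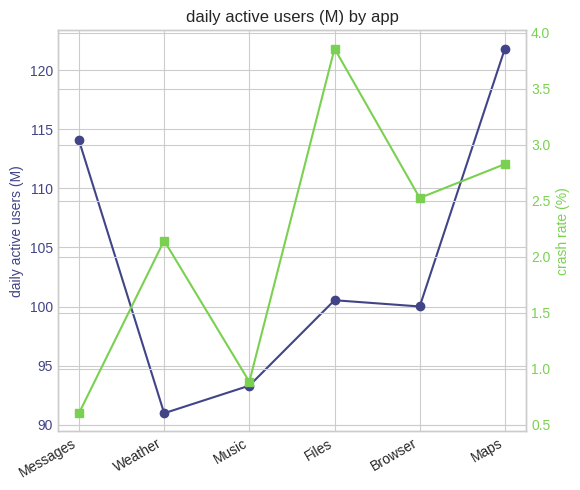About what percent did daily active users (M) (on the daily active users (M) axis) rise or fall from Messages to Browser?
Messages ≈ 115, Browser ≈ 100; (100 − 115) / 115 ≈ -13%.

≈ -13%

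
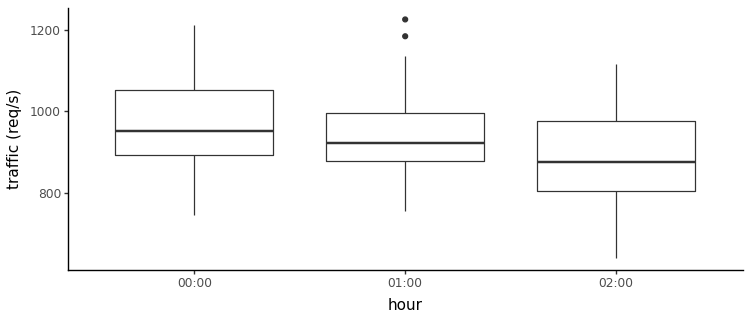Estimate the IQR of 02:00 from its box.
Q3 ≈ 980, Q1 ≈ 800; IQR ≈ 180.

≈ 180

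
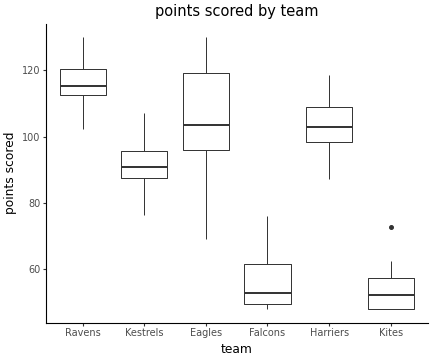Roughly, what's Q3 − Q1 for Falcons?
Q3 ≈ 60, Q1 ≈ 50; IQR ≈ 10.

≈ 10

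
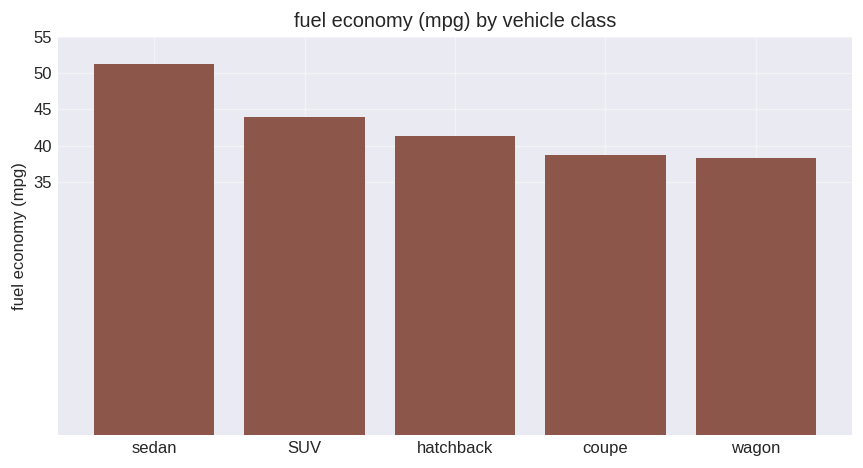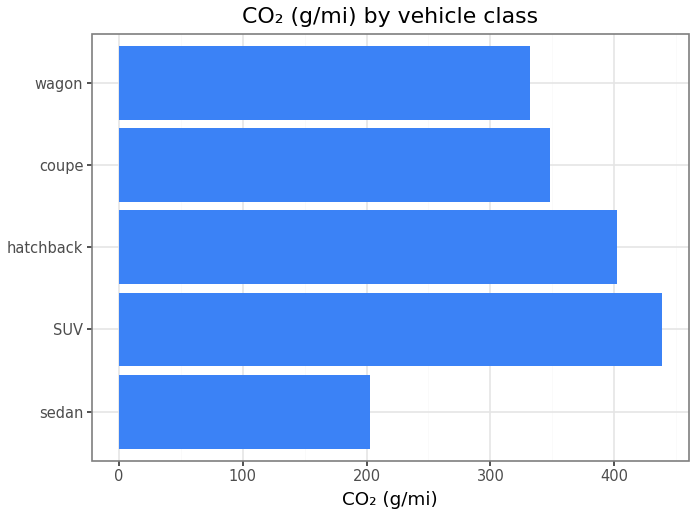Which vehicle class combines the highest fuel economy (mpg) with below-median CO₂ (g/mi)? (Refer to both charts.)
sedan

Chart 2 median CO₂ (g/mi) ≈ 350; below-median vehicle classes: sedan, wagon. Among those, sedan has the highest fuel economy (mpg) (≈ 50).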